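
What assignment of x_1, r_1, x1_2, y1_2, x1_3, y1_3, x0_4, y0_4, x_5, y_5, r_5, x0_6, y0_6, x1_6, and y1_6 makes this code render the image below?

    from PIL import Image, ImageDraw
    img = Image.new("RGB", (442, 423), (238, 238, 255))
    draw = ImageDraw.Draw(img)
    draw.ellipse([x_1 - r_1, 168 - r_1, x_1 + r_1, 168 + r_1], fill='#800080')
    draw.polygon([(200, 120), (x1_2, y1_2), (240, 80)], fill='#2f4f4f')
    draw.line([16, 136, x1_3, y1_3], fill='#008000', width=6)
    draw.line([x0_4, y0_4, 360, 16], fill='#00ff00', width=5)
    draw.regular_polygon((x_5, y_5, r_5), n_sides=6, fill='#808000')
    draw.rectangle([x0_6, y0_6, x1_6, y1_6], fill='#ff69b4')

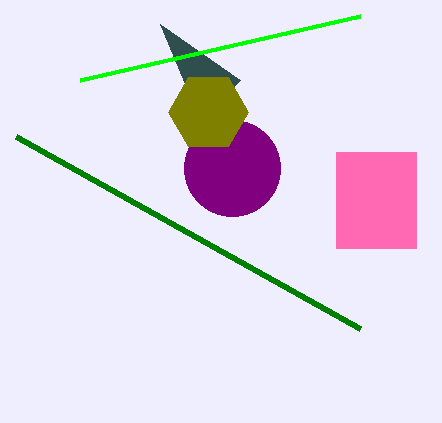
x_1 = 232; r_1 = 48; x1_2 = 160; y1_2 = 24; x1_3 = 360; y1_3 = 328; x0_4 = 80; y0_4 = 80; x_5 = 208; y_5 = 112; r_5 = 40; x0_6 = 336; y0_6 = 152; x1_6 = 416; y1_6 = 248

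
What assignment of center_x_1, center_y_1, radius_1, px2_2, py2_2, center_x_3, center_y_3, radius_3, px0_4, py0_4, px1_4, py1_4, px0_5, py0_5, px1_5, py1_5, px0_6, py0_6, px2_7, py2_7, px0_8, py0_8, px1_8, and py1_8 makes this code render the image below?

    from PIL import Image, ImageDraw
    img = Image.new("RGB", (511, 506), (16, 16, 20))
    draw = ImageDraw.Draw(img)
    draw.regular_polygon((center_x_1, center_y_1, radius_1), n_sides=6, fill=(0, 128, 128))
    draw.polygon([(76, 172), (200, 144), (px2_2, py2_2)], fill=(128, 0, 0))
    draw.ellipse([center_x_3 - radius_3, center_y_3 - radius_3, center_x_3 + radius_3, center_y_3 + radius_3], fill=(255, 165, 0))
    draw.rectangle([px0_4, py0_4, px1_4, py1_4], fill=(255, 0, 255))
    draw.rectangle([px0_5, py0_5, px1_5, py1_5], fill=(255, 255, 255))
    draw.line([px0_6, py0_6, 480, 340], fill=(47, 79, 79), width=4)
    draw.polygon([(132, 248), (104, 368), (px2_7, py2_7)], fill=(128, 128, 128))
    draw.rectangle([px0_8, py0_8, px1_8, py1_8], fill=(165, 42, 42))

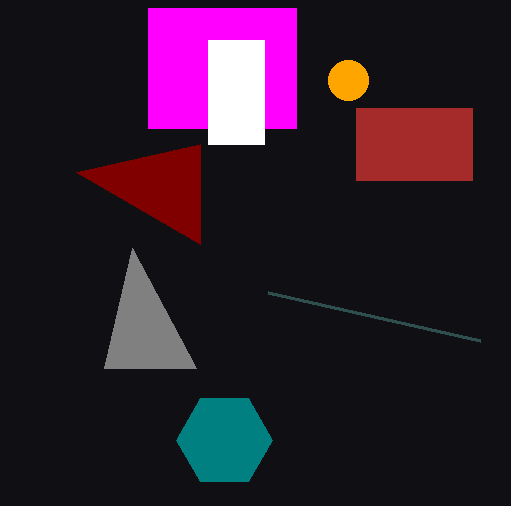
center_x_1 = 224
center_y_1 = 440
radius_1 = 48
px2_2 = 200
py2_2 = 244
center_x_3 = 348
center_y_3 = 80
radius_3 = 20
px0_4 = 148
py0_4 = 8
px1_4 = 296
py1_4 = 128
px0_5 = 208
py0_5 = 40
px1_5 = 264
py1_5 = 144
px0_6 = 268
py0_6 = 292
px2_7 = 196
py2_7 = 368
px0_8 = 356
py0_8 = 108
px1_8 = 472
py1_8 = 180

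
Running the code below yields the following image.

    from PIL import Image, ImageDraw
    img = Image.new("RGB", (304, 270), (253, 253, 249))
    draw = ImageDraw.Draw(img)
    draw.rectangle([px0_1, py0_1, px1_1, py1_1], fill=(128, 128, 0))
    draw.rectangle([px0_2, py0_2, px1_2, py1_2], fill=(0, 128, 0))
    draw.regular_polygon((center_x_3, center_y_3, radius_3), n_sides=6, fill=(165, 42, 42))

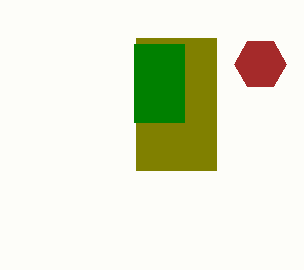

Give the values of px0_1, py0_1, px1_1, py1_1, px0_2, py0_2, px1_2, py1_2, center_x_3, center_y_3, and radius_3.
px0_1 = 136; py0_1 = 38; px1_1 = 216; py1_1 = 170; px0_2 = 134; py0_2 = 44; px1_2 = 184; py1_2 = 122; center_x_3 = 260; center_y_3 = 64; radius_3 = 26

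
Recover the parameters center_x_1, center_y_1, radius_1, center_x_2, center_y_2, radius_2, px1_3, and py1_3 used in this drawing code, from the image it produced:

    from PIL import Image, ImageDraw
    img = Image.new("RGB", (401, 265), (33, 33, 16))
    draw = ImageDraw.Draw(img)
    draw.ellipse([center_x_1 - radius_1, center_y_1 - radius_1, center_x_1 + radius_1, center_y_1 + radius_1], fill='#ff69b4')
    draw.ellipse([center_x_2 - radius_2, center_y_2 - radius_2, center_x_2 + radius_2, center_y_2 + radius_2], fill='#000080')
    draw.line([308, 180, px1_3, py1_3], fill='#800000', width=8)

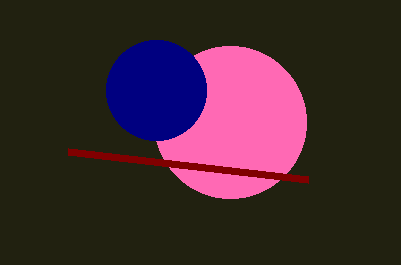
center_x_1 = 230
center_y_1 = 122
radius_1 = 76
center_x_2 = 156
center_y_2 = 90
radius_2 = 50
px1_3 = 68
py1_3 = 152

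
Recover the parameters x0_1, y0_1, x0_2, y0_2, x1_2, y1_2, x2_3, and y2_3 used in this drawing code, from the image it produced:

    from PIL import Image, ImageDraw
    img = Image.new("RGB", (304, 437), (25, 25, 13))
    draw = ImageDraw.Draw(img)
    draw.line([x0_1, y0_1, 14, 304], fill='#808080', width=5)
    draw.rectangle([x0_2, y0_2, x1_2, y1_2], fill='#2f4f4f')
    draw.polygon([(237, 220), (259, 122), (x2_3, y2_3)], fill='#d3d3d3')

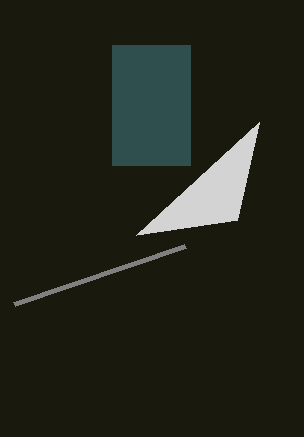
x0_1 = 185; y0_1 = 246; x0_2 = 112; y0_2 = 45; x1_2 = 190; y1_2 = 165; x2_3 = 136; y2_3 = 235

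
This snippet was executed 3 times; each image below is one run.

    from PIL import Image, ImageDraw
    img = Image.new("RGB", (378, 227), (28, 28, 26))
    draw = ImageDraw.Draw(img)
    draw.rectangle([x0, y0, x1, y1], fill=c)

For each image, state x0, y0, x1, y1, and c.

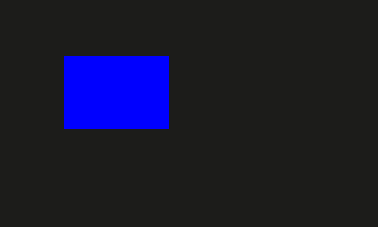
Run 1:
x0 = 64; y0 = 56; x1 = 168; y1 = 128; c = 'blue'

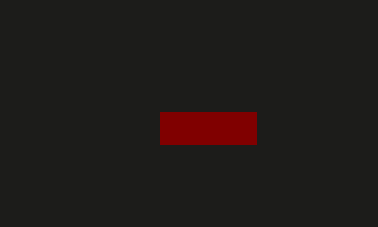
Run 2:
x0 = 160
y0 = 112
x1 = 256
y1 = 144
c = 'maroon'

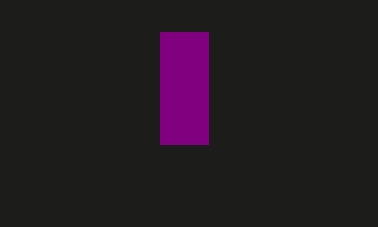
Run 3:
x0 = 160; y0 = 32; x1 = 208; y1 = 144; c = 'purple'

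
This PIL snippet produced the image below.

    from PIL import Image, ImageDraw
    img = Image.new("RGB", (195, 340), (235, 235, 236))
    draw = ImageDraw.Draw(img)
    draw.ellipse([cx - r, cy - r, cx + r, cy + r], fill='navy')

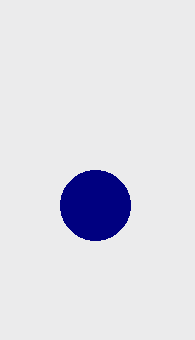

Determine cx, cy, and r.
cx = 95; cy = 205; r = 35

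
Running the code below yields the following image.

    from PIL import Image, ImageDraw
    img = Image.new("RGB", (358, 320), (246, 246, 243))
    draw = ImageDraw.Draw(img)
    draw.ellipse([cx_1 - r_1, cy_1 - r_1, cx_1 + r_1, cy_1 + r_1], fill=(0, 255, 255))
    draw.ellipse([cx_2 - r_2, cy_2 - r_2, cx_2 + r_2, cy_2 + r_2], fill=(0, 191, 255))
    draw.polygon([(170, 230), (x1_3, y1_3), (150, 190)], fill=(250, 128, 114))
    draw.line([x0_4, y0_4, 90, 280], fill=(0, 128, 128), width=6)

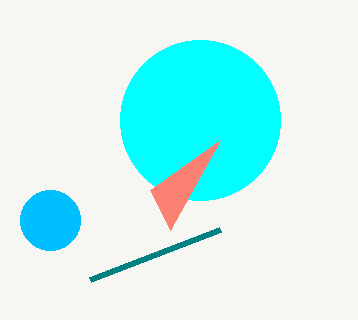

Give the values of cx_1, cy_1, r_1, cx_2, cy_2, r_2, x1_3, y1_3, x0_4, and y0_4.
cx_1 = 200
cy_1 = 120
r_1 = 80
cx_2 = 50
cy_2 = 220
r_2 = 30
x1_3 = 220
y1_3 = 140
x0_4 = 220
y0_4 = 230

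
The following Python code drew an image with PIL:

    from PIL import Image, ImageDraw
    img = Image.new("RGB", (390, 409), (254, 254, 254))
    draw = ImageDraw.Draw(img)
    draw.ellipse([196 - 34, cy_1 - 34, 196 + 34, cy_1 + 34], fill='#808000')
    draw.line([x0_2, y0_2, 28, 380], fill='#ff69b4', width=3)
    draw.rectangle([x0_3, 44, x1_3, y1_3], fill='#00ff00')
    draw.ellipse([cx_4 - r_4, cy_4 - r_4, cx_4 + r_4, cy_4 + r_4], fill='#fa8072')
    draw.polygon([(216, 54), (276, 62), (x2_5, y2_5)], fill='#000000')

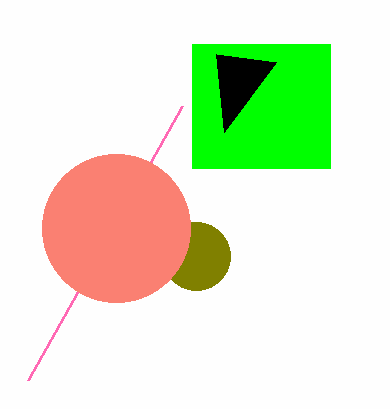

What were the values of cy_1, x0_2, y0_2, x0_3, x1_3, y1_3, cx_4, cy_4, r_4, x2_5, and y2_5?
cy_1 = 256, x0_2 = 182, y0_2 = 106, x0_3 = 192, x1_3 = 330, y1_3 = 168, cx_4 = 116, cy_4 = 228, r_4 = 74, x2_5 = 224, y2_5 = 132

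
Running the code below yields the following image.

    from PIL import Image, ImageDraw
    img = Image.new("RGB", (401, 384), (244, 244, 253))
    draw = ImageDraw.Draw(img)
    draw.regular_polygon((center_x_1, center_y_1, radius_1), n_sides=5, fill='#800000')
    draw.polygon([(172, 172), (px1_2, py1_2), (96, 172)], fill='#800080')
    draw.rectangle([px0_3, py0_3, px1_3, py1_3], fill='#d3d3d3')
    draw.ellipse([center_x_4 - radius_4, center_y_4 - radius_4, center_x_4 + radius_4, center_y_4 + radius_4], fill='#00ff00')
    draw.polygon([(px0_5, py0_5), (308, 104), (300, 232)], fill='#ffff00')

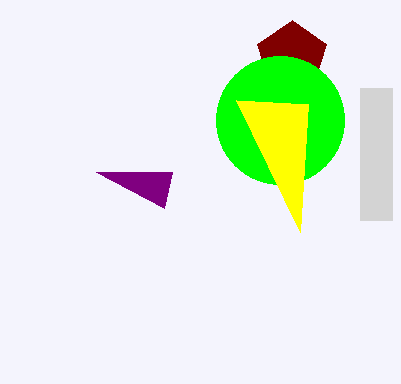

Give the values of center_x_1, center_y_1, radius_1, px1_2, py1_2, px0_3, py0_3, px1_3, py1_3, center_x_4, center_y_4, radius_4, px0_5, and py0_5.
center_x_1 = 292
center_y_1 = 56
radius_1 = 36
px1_2 = 164
py1_2 = 208
px0_3 = 360
py0_3 = 88
px1_3 = 392
py1_3 = 220
center_x_4 = 280
center_y_4 = 120
radius_4 = 64
px0_5 = 236
py0_5 = 100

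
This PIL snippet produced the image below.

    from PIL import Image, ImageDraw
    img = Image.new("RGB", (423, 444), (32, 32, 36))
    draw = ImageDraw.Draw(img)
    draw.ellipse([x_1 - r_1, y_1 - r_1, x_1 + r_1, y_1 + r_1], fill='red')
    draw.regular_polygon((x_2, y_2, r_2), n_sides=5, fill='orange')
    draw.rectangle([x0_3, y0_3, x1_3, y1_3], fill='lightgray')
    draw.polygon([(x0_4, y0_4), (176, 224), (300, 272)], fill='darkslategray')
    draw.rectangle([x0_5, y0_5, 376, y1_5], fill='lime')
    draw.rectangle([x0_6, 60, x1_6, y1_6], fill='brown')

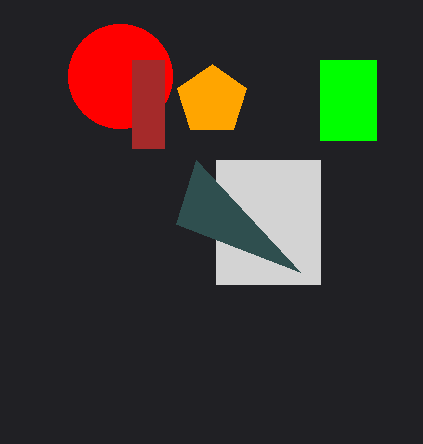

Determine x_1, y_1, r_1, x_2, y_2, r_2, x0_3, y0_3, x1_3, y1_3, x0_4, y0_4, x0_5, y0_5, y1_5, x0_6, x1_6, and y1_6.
x_1 = 120; y_1 = 76; r_1 = 52; x_2 = 212; y_2 = 100; r_2 = 36; x0_3 = 216; y0_3 = 160; x1_3 = 320; y1_3 = 284; x0_4 = 196; y0_4 = 160; x0_5 = 320; y0_5 = 60; y1_5 = 140; x0_6 = 132; x1_6 = 164; y1_6 = 148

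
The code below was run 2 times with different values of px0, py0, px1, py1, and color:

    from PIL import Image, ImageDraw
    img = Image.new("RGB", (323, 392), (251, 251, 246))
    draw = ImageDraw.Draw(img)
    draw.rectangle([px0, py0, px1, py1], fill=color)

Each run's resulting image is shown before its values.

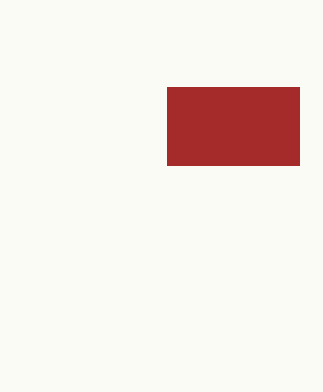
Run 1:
px0 = 167; py0 = 87; px1 = 299; py1 = 165; color = 'brown'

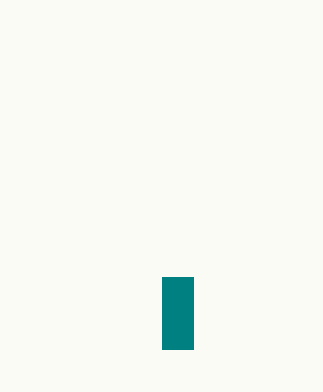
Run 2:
px0 = 162; py0 = 277; px1 = 193; py1 = 349; color = 'teal'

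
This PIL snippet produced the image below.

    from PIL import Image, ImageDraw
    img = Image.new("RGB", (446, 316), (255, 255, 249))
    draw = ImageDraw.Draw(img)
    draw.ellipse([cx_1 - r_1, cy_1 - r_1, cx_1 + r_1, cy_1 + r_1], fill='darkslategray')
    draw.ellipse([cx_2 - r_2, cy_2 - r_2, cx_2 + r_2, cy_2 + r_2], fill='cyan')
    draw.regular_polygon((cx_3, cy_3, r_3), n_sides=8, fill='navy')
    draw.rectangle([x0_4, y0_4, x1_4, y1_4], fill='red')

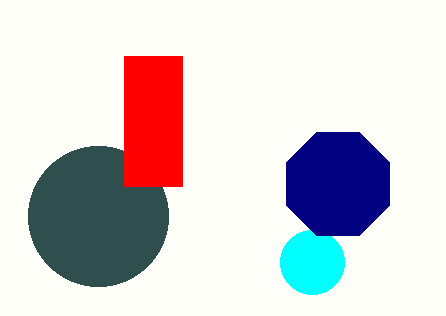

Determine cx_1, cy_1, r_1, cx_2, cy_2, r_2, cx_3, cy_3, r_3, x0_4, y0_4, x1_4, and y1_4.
cx_1 = 98
cy_1 = 216
r_1 = 70
cx_2 = 312
cy_2 = 262
r_2 = 32
cx_3 = 338
cy_3 = 184
r_3 = 56
x0_4 = 124
y0_4 = 56
x1_4 = 182
y1_4 = 186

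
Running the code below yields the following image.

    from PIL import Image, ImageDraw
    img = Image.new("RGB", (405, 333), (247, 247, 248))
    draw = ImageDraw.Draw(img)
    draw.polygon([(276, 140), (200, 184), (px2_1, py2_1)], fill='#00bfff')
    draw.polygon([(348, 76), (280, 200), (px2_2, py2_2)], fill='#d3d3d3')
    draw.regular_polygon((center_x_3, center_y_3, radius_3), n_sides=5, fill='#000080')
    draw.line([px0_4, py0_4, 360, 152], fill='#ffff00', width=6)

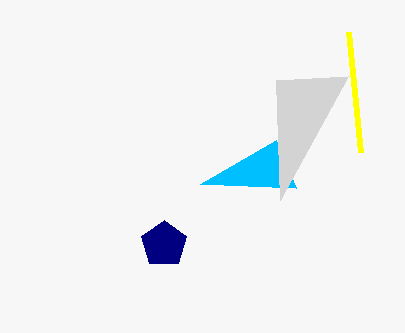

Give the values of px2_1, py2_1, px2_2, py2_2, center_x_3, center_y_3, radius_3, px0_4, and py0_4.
px2_1 = 296, py2_1 = 188, px2_2 = 276, py2_2 = 80, center_x_3 = 164, center_y_3 = 244, radius_3 = 24, px0_4 = 348, py0_4 = 32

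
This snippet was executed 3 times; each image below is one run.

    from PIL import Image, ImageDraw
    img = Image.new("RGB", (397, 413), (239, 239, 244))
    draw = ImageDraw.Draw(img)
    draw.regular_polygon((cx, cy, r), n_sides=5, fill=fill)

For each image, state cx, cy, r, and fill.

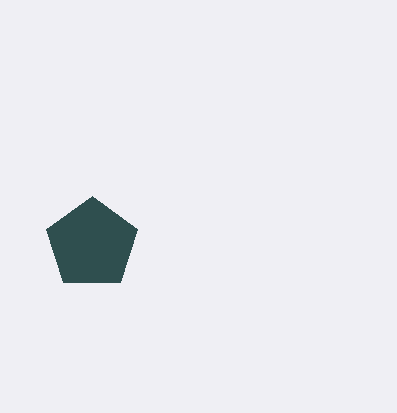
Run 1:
cx = 92
cy = 244
r = 48
fill = 'darkslategray'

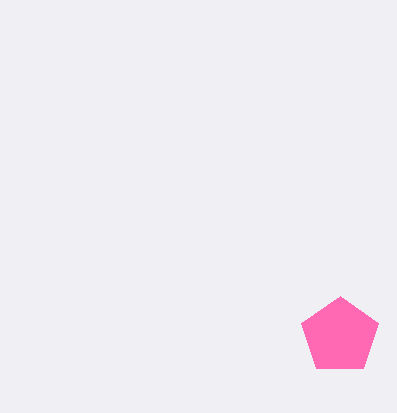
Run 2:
cx = 340; cy = 336; r = 40; fill = 'hotpink'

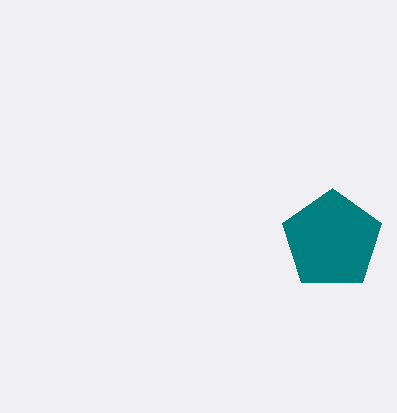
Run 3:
cx = 332
cy = 240
r = 52
fill = 'teal'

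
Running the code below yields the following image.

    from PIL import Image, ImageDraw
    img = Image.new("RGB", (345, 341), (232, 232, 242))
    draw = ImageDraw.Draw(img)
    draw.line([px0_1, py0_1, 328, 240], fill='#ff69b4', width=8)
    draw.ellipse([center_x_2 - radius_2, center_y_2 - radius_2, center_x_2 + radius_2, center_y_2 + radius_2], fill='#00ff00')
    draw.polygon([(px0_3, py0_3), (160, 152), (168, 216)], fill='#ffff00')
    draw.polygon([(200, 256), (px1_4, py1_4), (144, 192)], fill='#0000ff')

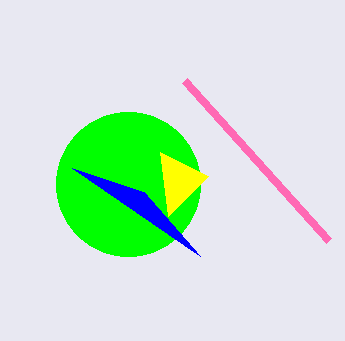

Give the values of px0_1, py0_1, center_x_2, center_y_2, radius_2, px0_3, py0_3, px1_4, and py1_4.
px0_1 = 184
py0_1 = 80
center_x_2 = 128
center_y_2 = 184
radius_2 = 72
px0_3 = 208
py0_3 = 176
px1_4 = 72
py1_4 = 168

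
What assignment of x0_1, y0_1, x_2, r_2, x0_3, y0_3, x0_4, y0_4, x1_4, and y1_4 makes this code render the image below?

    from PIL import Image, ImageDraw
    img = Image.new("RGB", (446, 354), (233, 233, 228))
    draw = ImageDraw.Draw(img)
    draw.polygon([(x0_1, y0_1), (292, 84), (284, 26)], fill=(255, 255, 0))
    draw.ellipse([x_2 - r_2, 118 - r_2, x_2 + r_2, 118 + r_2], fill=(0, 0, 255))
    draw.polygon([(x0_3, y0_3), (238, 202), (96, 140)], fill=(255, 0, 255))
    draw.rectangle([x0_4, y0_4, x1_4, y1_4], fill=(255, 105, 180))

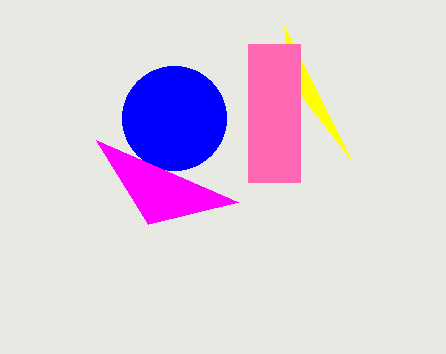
x0_1 = 350, y0_1 = 158, x_2 = 174, r_2 = 52, x0_3 = 148, y0_3 = 224, x0_4 = 248, y0_4 = 44, x1_4 = 300, y1_4 = 182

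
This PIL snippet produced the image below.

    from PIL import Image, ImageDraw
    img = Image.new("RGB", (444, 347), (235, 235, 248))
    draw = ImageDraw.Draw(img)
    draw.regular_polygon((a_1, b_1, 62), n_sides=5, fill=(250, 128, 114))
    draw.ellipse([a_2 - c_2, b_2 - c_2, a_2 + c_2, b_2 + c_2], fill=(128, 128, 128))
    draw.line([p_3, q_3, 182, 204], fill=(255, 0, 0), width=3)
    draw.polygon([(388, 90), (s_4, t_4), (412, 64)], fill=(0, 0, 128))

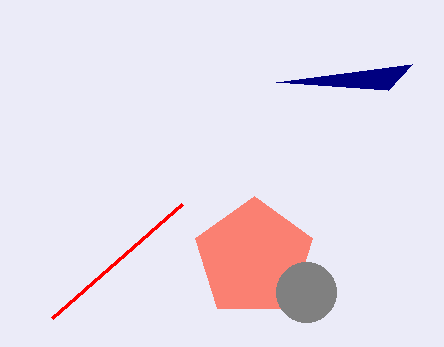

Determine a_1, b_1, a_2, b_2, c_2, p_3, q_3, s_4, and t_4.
a_1 = 254; b_1 = 258; a_2 = 306; b_2 = 292; c_2 = 30; p_3 = 52; q_3 = 318; s_4 = 276; t_4 = 82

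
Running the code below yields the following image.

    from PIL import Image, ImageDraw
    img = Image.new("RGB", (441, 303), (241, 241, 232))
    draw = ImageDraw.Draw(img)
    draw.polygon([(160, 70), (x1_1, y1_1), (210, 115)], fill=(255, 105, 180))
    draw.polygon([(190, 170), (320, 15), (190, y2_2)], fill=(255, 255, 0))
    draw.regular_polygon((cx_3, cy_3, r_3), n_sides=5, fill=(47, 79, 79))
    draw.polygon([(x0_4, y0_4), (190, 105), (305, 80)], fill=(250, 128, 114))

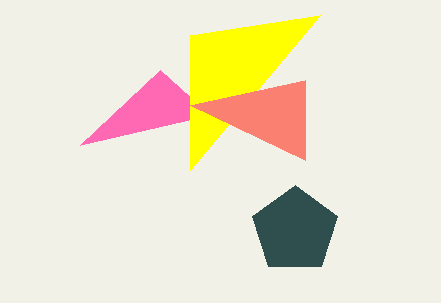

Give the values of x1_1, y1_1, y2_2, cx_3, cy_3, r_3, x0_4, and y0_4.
x1_1 = 80; y1_1 = 145; y2_2 = 35; cx_3 = 295; cy_3 = 230; r_3 = 45; x0_4 = 305; y0_4 = 160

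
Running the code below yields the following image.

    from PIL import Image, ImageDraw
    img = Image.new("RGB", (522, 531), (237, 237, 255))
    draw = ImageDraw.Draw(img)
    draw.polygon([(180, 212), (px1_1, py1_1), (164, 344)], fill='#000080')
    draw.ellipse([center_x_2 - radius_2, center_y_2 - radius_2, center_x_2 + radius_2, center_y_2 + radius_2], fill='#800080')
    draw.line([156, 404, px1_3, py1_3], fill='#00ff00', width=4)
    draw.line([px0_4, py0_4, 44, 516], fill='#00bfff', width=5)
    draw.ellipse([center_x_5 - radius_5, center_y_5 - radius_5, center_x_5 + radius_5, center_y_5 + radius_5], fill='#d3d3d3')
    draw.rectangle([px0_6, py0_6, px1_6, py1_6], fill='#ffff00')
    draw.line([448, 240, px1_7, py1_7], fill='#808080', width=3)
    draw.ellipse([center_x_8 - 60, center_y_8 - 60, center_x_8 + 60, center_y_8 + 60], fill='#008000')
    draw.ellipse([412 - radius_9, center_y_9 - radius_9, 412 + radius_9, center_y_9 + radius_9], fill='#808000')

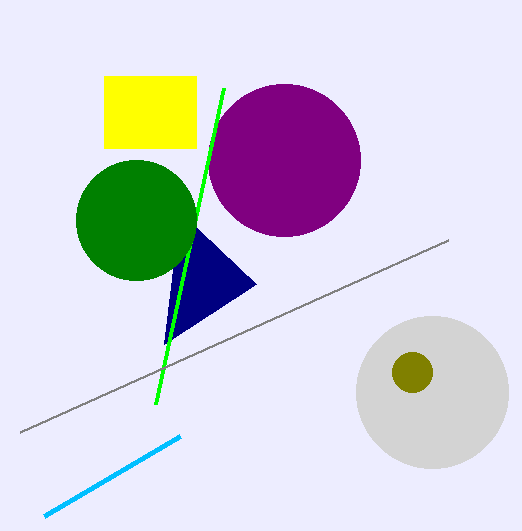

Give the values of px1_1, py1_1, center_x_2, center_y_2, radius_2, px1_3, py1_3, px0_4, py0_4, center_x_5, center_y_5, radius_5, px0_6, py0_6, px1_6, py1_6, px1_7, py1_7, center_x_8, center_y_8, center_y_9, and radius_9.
px1_1 = 256, py1_1 = 284, center_x_2 = 284, center_y_2 = 160, radius_2 = 76, px1_3 = 224, py1_3 = 88, px0_4 = 180, py0_4 = 436, center_x_5 = 432, center_y_5 = 392, radius_5 = 76, px0_6 = 104, py0_6 = 76, px1_6 = 196, py1_6 = 148, px1_7 = 20, py1_7 = 432, center_x_8 = 136, center_y_8 = 220, center_y_9 = 372, radius_9 = 20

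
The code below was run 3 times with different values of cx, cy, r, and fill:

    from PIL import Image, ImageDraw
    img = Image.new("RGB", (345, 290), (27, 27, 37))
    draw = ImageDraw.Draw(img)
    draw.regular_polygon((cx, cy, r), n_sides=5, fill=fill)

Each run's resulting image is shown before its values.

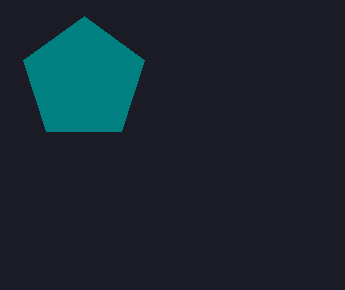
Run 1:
cx = 84, cy = 80, r = 64, fill = 'teal'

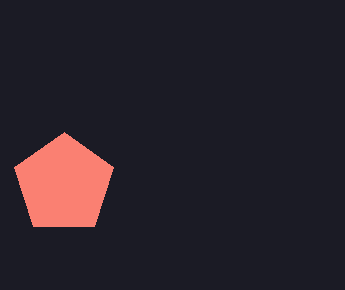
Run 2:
cx = 64; cy = 184; r = 52; fill = 'salmon'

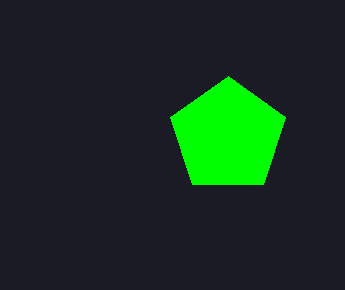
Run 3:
cx = 228; cy = 136; r = 60; fill = 'lime'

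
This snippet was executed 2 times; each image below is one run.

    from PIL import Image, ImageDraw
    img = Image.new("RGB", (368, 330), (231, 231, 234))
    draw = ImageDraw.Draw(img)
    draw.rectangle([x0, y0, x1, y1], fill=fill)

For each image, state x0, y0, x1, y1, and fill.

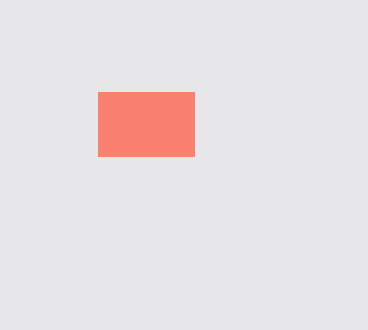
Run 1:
x0 = 98; y0 = 92; x1 = 194; y1 = 156; fill = 'salmon'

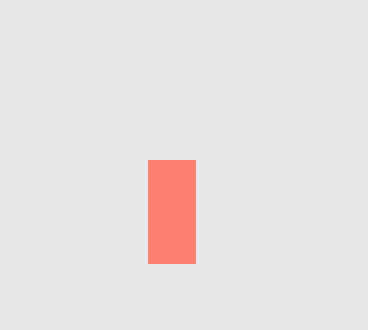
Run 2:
x0 = 148
y0 = 160
x1 = 195
y1 = 263
fill = 'salmon'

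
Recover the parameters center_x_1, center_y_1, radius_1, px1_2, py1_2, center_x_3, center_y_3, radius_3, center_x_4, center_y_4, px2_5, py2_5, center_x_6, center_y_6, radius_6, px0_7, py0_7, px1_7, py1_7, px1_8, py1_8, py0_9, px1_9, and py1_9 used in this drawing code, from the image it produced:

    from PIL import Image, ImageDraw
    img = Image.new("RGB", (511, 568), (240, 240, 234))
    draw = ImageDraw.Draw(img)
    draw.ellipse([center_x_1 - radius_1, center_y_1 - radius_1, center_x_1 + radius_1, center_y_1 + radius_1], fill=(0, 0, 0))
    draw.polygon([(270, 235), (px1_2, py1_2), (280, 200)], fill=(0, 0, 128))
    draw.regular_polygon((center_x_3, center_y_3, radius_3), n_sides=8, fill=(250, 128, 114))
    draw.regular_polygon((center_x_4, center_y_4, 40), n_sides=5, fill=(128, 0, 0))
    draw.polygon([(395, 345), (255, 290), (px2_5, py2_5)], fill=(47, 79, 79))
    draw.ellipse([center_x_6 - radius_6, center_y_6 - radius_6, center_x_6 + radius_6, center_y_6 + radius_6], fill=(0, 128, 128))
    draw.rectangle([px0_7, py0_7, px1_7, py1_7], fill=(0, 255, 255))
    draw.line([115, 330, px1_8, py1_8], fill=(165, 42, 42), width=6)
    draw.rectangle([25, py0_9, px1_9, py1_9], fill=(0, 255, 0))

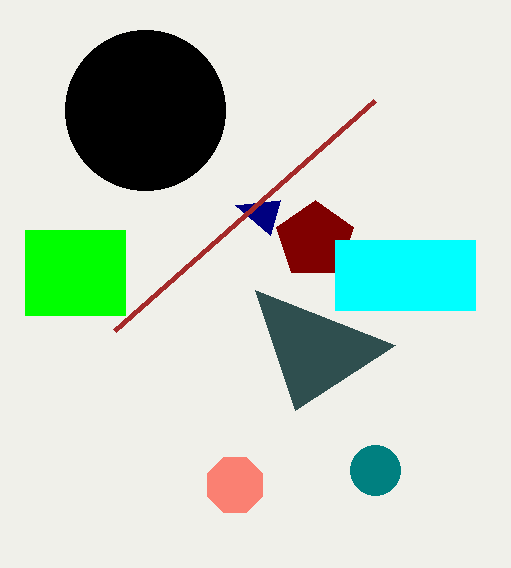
center_x_1 = 145
center_y_1 = 110
radius_1 = 80
px1_2 = 235
py1_2 = 205
center_x_3 = 235
center_y_3 = 485
radius_3 = 30
center_x_4 = 315
center_y_4 = 240
px2_5 = 295
py2_5 = 410
center_x_6 = 375
center_y_6 = 470
radius_6 = 25
px0_7 = 335
py0_7 = 240
px1_7 = 475
py1_7 = 310
px1_8 = 375
py1_8 = 100
py0_9 = 230
px1_9 = 125
py1_9 = 315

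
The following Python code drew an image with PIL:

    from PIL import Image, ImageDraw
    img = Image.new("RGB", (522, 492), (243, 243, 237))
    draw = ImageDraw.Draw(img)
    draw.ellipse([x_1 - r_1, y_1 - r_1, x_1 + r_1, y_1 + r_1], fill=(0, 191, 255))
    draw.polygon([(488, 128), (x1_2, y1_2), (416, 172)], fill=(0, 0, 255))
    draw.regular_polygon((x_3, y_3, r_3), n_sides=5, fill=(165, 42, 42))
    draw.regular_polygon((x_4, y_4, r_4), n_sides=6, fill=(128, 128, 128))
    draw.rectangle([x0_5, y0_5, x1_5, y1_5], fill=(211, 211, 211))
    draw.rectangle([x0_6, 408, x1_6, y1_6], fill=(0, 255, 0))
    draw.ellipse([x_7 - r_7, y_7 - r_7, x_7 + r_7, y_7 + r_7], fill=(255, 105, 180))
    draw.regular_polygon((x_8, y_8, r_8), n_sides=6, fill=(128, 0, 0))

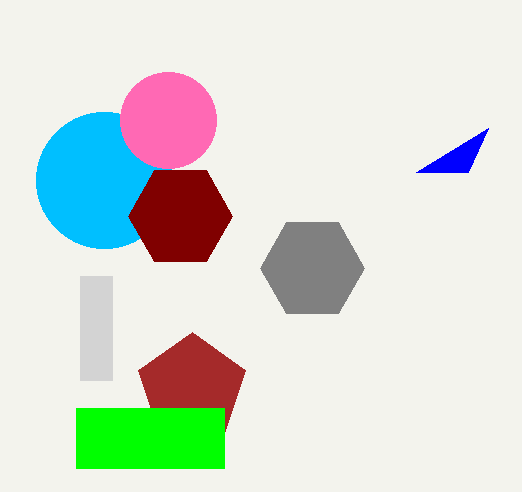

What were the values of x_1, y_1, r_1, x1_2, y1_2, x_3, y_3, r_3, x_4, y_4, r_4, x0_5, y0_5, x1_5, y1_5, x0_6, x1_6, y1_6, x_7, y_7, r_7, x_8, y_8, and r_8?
x_1 = 104
y_1 = 180
r_1 = 68
x1_2 = 468
y1_2 = 172
x_3 = 192
y_3 = 388
r_3 = 56
x_4 = 312
y_4 = 268
r_4 = 52
x0_5 = 80
y0_5 = 276
x1_5 = 112
y1_5 = 380
x0_6 = 76
x1_6 = 224
y1_6 = 468
x_7 = 168
y_7 = 120
r_7 = 48
x_8 = 180
y_8 = 216
r_8 = 52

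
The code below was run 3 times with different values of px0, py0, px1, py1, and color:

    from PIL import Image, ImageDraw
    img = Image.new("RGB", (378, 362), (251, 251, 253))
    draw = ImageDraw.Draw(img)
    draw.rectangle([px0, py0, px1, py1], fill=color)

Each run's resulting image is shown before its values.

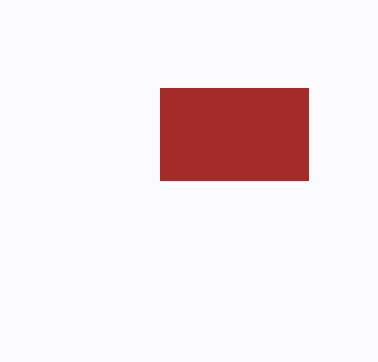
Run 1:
px0 = 160
py0 = 88
px1 = 308
py1 = 180
color = 'brown'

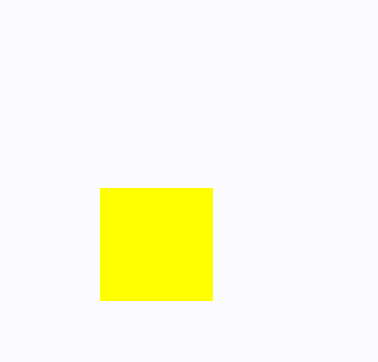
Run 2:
px0 = 100
py0 = 188
px1 = 212
py1 = 300
color = 'yellow'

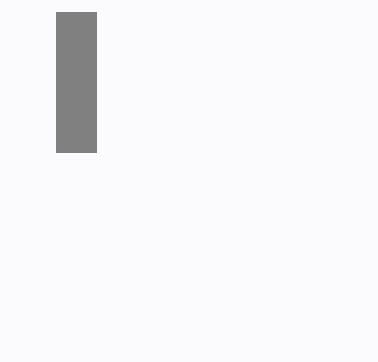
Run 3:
px0 = 56
py0 = 12
px1 = 96
py1 = 152
color = 'gray'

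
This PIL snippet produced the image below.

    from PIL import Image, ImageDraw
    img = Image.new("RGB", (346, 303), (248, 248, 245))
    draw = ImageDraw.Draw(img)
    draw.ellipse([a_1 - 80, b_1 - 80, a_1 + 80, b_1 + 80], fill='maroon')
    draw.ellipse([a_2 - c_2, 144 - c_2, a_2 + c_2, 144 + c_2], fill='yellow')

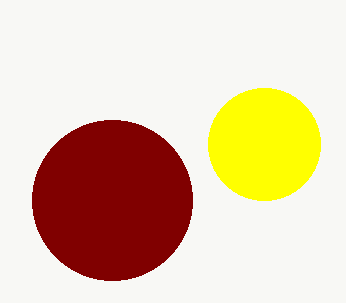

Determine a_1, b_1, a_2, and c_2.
a_1 = 112; b_1 = 200; a_2 = 264; c_2 = 56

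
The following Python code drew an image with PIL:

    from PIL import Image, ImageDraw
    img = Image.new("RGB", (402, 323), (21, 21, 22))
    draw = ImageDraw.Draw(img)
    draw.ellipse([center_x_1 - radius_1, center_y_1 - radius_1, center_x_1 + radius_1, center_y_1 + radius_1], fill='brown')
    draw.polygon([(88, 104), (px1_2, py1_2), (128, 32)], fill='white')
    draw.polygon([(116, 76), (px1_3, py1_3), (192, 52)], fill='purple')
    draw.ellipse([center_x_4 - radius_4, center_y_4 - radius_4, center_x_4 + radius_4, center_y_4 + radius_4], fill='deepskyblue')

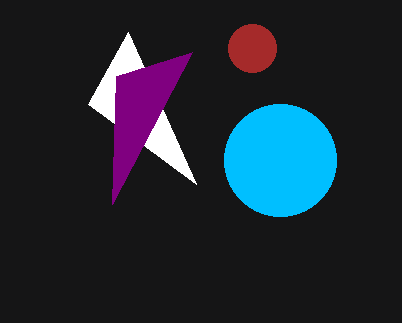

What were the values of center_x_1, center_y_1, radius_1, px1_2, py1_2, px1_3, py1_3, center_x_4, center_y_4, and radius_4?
center_x_1 = 252
center_y_1 = 48
radius_1 = 24
px1_2 = 196
py1_2 = 184
px1_3 = 112
py1_3 = 204
center_x_4 = 280
center_y_4 = 160
radius_4 = 56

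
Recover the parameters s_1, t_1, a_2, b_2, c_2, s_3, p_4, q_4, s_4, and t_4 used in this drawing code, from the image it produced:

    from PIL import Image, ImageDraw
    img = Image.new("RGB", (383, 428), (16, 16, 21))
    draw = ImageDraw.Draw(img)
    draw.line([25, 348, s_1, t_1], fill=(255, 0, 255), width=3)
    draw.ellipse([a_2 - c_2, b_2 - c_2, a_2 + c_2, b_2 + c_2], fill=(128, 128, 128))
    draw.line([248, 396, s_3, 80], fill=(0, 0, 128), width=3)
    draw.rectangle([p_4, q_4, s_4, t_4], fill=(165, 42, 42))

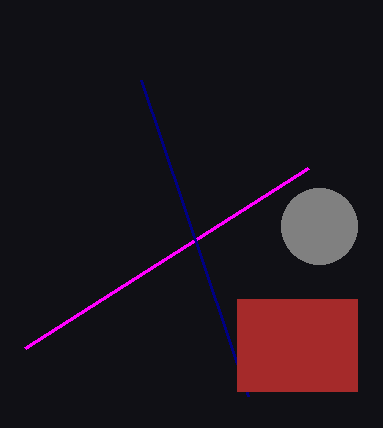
s_1 = 308
t_1 = 168
a_2 = 319
b_2 = 226
c_2 = 38
s_3 = 141
p_4 = 237
q_4 = 299
s_4 = 357
t_4 = 391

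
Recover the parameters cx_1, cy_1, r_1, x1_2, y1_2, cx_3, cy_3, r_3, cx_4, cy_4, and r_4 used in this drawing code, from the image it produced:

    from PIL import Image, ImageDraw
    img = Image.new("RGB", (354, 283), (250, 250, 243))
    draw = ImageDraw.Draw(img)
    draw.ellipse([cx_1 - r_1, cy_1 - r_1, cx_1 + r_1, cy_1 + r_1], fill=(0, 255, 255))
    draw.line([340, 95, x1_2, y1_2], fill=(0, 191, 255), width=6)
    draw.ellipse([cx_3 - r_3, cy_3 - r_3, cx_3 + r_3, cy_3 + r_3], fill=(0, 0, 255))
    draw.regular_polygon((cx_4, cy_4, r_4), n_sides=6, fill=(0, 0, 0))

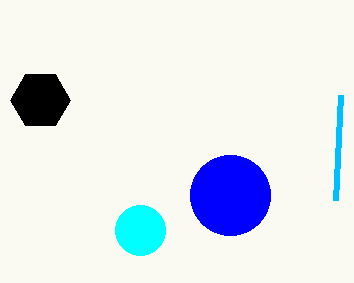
cx_1 = 140, cy_1 = 230, r_1 = 25, x1_2 = 335, y1_2 = 200, cx_3 = 230, cy_3 = 195, r_3 = 40, cx_4 = 40, cy_4 = 100, r_4 = 30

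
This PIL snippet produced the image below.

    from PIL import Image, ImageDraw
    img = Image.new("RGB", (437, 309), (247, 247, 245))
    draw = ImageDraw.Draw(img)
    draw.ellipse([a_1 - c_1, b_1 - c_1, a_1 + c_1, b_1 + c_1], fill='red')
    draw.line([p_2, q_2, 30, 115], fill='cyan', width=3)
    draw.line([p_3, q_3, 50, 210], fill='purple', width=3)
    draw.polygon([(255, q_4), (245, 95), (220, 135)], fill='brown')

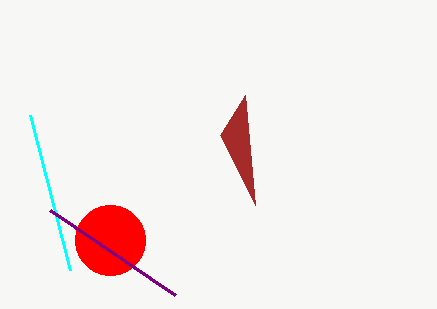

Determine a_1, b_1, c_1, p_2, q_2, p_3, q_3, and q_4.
a_1 = 110; b_1 = 240; c_1 = 35; p_2 = 70; q_2 = 270; p_3 = 175; q_3 = 295; q_4 = 205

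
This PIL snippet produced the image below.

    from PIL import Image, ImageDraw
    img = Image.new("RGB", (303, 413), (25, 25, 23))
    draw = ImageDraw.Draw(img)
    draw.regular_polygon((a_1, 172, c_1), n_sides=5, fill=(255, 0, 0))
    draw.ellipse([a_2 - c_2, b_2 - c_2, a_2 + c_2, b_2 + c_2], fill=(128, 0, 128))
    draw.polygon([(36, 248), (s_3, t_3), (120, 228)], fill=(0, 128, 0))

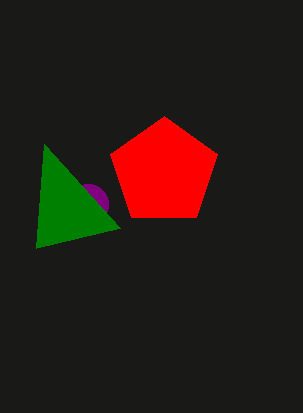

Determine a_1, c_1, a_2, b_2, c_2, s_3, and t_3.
a_1 = 164
c_1 = 56
a_2 = 88
b_2 = 204
c_2 = 20
s_3 = 44
t_3 = 144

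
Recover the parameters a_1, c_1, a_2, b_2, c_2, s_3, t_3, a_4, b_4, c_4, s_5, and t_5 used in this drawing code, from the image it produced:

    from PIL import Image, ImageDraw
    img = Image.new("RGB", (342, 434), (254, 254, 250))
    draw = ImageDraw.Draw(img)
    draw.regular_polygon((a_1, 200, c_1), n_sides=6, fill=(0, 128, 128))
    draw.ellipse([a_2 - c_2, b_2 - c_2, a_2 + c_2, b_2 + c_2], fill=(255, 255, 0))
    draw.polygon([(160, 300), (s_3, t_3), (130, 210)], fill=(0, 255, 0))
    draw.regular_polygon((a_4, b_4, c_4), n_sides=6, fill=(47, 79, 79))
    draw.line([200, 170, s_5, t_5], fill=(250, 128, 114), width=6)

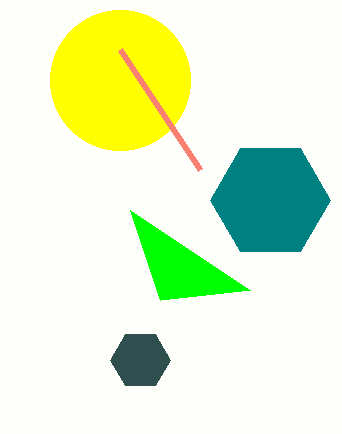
a_1 = 270; c_1 = 60; a_2 = 120; b_2 = 80; c_2 = 70; s_3 = 250; t_3 = 290; a_4 = 140; b_4 = 360; c_4 = 30; s_5 = 120; t_5 = 50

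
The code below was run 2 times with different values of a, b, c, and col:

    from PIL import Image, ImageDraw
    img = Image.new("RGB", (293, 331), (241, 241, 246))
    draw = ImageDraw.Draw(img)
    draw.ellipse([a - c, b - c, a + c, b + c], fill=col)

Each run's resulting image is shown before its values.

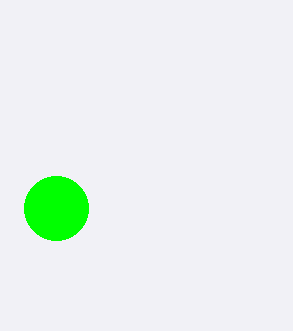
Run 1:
a = 56
b = 208
c = 32
col = 'lime'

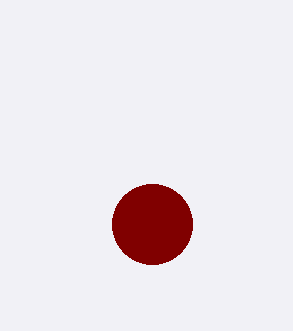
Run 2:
a = 152, b = 224, c = 40, col = 'maroon'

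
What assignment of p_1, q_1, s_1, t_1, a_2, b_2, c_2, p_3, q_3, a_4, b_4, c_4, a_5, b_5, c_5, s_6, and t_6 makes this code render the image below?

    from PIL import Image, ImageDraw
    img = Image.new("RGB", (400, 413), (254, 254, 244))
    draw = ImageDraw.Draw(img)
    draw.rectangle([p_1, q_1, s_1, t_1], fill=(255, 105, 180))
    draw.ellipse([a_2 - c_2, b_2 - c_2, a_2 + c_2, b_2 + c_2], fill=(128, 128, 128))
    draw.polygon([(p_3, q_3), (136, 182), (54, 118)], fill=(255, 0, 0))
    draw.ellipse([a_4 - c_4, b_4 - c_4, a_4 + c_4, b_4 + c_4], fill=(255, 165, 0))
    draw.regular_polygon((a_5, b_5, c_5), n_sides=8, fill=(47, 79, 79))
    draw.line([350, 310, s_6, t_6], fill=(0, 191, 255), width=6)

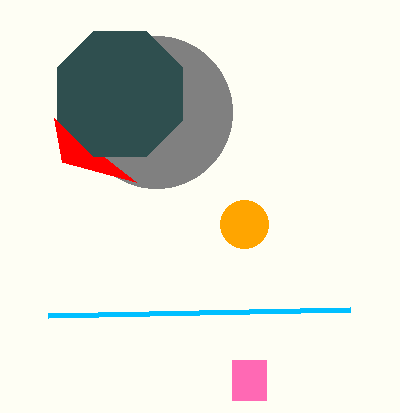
p_1 = 232, q_1 = 360, s_1 = 266, t_1 = 400, a_2 = 156, b_2 = 112, c_2 = 76, p_3 = 62, q_3 = 162, a_4 = 244, b_4 = 224, c_4 = 24, a_5 = 120, b_5 = 94, c_5 = 68, s_6 = 48, t_6 = 316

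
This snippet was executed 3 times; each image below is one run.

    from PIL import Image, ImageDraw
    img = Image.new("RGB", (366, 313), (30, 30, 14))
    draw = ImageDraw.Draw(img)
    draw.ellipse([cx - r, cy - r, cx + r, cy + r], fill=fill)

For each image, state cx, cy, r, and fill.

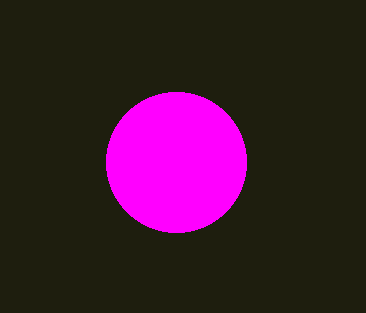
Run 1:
cx = 176; cy = 162; r = 70; fill = 'magenta'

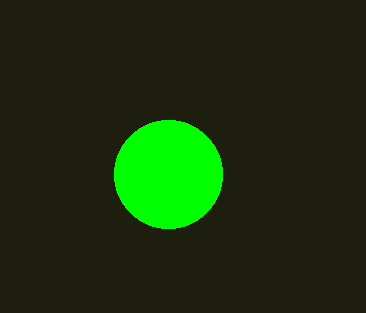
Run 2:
cx = 168; cy = 174; r = 54; fill = 'lime'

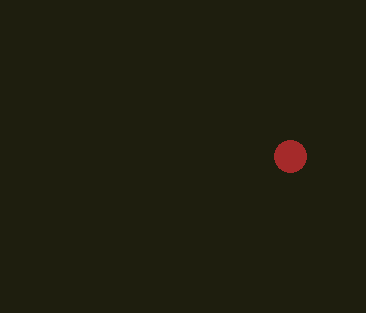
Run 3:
cx = 290
cy = 156
r = 16
fill = 'brown'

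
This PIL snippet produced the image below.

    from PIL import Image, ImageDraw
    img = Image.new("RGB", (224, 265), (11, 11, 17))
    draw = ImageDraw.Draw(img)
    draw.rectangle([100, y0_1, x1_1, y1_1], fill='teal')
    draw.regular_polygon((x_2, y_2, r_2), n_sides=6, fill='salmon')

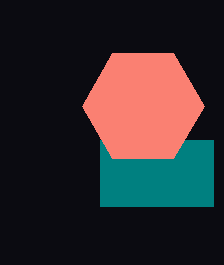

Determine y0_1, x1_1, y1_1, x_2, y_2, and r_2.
y0_1 = 140, x1_1 = 213, y1_1 = 206, x_2 = 143, y_2 = 106, r_2 = 61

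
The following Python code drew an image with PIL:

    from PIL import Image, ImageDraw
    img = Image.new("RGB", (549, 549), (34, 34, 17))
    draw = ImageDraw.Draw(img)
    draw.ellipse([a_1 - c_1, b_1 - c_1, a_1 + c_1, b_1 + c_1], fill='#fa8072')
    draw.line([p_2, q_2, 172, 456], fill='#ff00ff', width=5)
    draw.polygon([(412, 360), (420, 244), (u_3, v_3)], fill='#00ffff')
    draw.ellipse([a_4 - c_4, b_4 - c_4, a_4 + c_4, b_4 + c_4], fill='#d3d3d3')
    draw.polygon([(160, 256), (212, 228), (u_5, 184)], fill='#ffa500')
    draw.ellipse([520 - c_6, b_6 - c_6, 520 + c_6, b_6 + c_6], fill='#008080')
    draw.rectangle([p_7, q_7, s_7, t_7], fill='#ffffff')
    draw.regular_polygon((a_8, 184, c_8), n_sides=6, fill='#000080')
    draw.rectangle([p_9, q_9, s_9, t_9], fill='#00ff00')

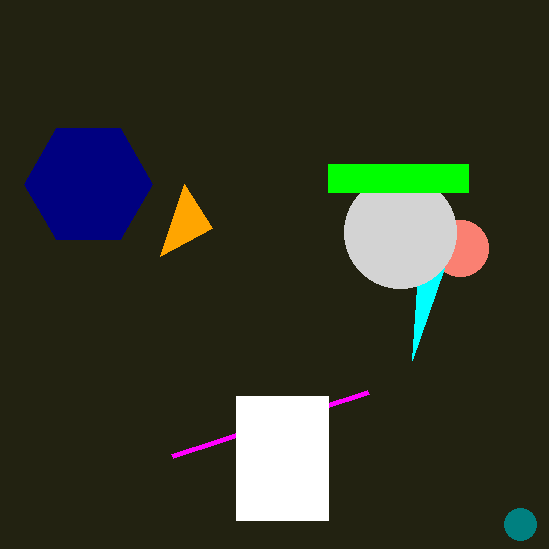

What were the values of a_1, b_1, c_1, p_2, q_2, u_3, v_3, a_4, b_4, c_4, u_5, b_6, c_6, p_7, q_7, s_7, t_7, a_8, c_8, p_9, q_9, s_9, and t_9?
a_1 = 460
b_1 = 248
c_1 = 28
p_2 = 368
q_2 = 392
u_3 = 444
v_3 = 268
a_4 = 400
b_4 = 232
c_4 = 56
u_5 = 184
b_6 = 524
c_6 = 16
p_7 = 236
q_7 = 396
s_7 = 328
t_7 = 520
a_8 = 88
c_8 = 64
p_9 = 328
q_9 = 164
s_9 = 468
t_9 = 192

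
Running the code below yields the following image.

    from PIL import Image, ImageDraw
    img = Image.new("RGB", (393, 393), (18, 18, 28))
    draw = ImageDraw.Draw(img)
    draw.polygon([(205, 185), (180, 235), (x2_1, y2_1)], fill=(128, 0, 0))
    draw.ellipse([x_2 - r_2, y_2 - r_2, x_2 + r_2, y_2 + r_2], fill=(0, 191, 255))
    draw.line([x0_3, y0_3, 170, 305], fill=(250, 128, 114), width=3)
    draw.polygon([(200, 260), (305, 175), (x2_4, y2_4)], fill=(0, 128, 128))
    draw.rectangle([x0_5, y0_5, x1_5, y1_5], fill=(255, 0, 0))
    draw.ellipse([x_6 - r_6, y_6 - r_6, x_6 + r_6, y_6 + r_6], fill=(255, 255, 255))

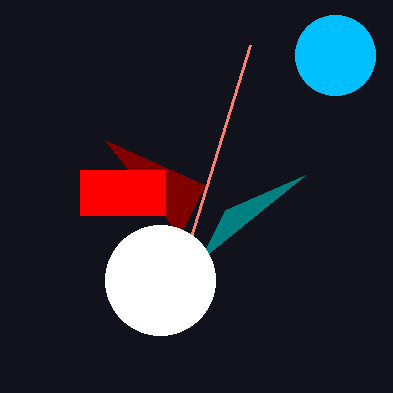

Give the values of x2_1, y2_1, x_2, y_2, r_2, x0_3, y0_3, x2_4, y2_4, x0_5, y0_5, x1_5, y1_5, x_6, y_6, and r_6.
x2_1 = 105
y2_1 = 140
x_2 = 335
y_2 = 55
r_2 = 40
x0_3 = 250
y0_3 = 45
x2_4 = 225
y2_4 = 210
x0_5 = 80
y0_5 = 170
x1_5 = 165
y1_5 = 215
x_6 = 160
y_6 = 280
r_6 = 55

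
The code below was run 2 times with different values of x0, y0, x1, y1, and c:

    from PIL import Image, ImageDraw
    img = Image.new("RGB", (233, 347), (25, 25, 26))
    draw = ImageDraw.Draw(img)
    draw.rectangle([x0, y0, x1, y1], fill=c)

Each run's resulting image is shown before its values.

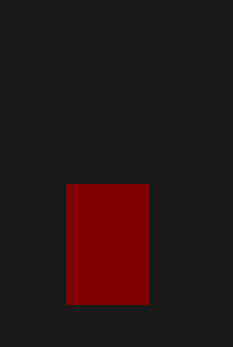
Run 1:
x0 = 66; y0 = 184; x1 = 148; y1 = 304; c = 'maroon'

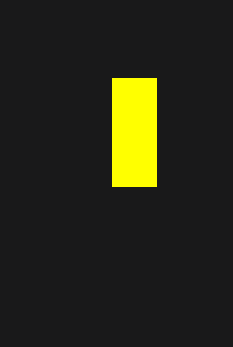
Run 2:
x0 = 112, y0 = 78, x1 = 156, y1 = 186, c = 'yellow'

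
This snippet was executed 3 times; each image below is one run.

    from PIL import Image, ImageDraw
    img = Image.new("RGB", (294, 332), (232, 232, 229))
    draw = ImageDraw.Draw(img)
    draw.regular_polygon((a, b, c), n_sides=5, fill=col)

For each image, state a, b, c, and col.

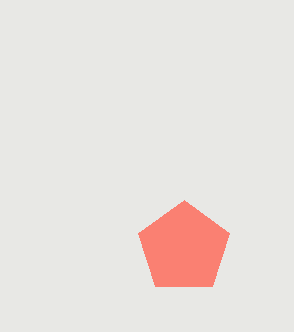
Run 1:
a = 184
b = 248
c = 48
col = 'salmon'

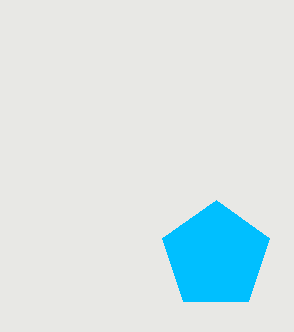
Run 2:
a = 216; b = 256; c = 56; col = 'deepskyblue'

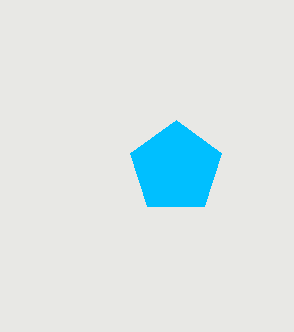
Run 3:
a = 176
b = 168
c = 48
col = 'deepskyblue'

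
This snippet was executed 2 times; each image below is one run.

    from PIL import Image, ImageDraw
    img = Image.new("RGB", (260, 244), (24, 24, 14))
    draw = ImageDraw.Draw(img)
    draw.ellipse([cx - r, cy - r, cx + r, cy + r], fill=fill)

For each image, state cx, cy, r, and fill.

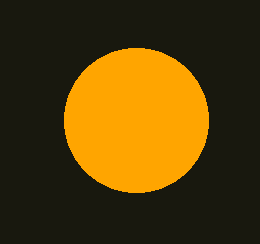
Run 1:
cx = 136
cy = 120
r = 72
fill = 'orange'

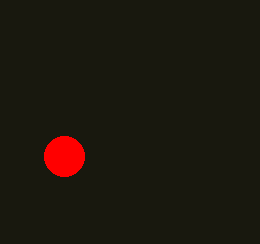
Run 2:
cx = 64; cy = 156; r = 20; fill = 'red'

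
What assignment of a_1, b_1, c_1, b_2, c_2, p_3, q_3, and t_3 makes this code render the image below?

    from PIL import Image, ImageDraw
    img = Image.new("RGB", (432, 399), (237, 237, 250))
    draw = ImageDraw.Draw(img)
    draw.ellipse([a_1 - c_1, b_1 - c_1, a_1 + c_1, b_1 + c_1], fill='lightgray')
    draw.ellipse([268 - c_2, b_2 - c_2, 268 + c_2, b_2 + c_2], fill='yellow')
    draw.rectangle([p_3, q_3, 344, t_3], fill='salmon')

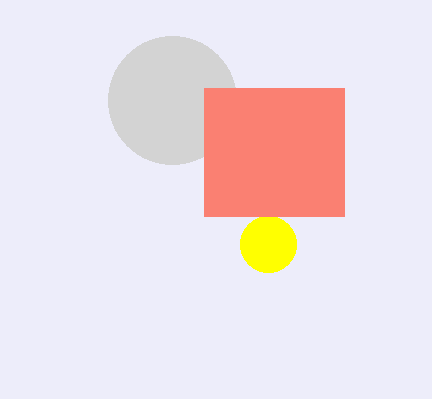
a_1 = 172
b_1 = 100
c_1 = 64
b_2 = 244
c_2 = 28
p_3 = 204
q_3 = 88
t_3 = 216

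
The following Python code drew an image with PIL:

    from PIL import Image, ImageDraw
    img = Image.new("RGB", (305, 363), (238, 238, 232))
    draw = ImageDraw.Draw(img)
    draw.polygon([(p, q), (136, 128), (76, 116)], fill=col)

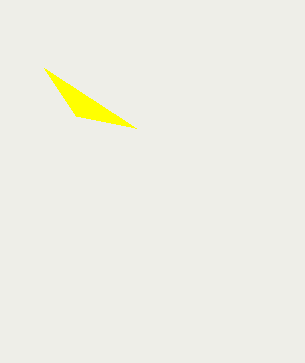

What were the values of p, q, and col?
p = 44; q = 68; col = 'yellow'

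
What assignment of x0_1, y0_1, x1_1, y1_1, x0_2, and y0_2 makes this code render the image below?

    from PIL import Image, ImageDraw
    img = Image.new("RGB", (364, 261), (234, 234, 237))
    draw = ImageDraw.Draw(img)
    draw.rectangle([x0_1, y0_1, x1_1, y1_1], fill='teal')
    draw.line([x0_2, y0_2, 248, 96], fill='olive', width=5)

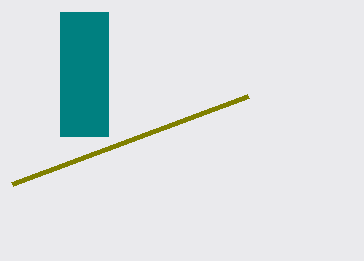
x0_1 = 60
y0_1 = 12
x1_1 = 108
y1_1 = 136
x0_2 = 12
y0_2 = 184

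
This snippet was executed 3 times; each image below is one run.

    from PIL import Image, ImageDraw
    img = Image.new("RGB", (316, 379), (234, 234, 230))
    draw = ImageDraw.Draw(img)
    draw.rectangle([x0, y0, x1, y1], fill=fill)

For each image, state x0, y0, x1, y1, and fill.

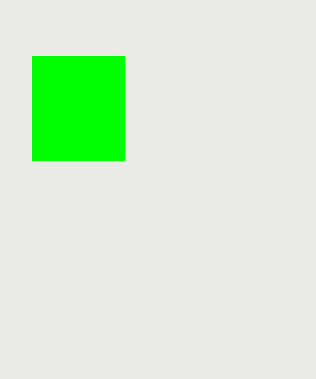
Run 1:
x0 = 32
y0 = 56
x1 = 124
y1 = 160
fill = 'lime'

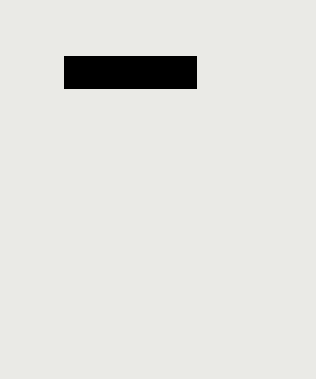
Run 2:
x0 = 64; y0 = 56; x1 = 196; y1 = 88; fill = 'black'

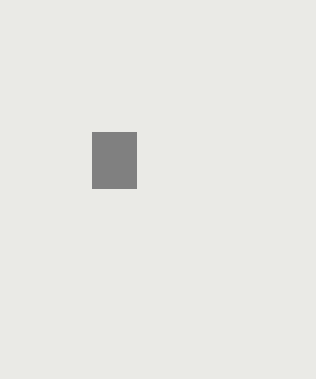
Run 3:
x0 = 92
y0 = 132
x1 = 136
y1 = 188
fill = 'gray'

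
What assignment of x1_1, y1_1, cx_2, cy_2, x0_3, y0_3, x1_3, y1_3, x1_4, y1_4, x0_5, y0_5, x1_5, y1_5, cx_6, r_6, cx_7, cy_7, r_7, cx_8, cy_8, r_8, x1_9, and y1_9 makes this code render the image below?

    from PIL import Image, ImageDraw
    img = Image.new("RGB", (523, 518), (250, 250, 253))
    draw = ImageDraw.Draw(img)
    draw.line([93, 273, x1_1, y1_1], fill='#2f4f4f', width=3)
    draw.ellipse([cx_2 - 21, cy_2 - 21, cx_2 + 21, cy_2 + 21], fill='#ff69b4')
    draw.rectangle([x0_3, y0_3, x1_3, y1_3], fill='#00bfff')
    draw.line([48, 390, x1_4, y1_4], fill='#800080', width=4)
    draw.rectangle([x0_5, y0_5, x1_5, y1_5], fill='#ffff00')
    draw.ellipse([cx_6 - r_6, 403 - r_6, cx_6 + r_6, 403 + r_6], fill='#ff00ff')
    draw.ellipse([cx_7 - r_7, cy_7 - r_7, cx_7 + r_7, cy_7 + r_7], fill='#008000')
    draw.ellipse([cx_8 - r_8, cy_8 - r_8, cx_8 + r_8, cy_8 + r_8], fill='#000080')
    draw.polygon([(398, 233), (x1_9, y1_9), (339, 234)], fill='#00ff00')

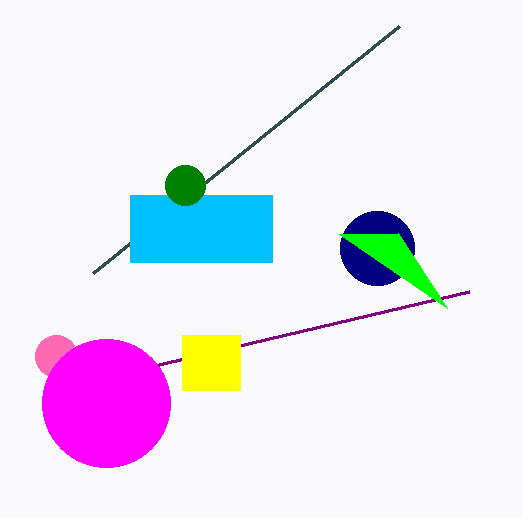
x1_1 = 399; y1_1 = 26; cx_2 = 56; cy_2 = 356; x0_3 = 130; y0_3 = 195; x1_3 = 272; y1_3 = 262; x1_4 = 469; y1_4 = 291; x0_5 = 182; y0_5 = 335; x1_5 = 240; y1_5 = 390; cx_6 = 106; r_6 = 64; cx_7 = 185; cy_7 = 185; r_7 = 20; cx_8 = 377; cy_8 = 248; r_8 = 37; x1_9 = 447; y1_9 = 308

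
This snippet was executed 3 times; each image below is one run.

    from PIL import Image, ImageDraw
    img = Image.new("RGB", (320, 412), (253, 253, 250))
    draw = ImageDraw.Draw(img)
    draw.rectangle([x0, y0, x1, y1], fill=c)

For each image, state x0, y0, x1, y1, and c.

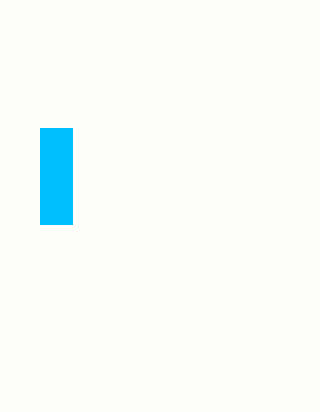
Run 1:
x0 = 40, y0 = 128, x1 = 72, y1 = 224, c = 'deepskyblue'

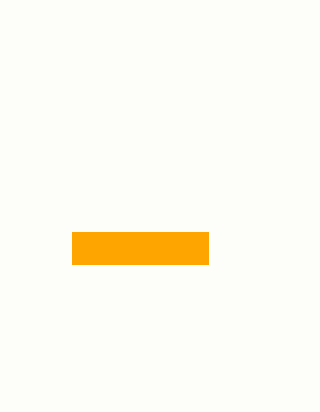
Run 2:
x0 = 72, y0 = 232, x1 = 208, y1 = 264, c = 'orange'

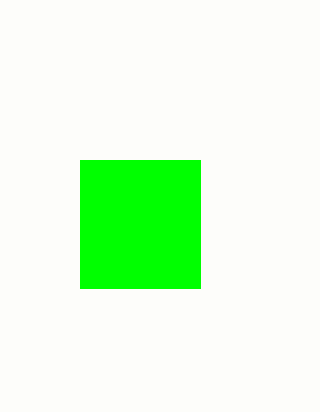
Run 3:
x0 = 80
y0 = 160
x1 = 200
y1 = 288
c = 'lime'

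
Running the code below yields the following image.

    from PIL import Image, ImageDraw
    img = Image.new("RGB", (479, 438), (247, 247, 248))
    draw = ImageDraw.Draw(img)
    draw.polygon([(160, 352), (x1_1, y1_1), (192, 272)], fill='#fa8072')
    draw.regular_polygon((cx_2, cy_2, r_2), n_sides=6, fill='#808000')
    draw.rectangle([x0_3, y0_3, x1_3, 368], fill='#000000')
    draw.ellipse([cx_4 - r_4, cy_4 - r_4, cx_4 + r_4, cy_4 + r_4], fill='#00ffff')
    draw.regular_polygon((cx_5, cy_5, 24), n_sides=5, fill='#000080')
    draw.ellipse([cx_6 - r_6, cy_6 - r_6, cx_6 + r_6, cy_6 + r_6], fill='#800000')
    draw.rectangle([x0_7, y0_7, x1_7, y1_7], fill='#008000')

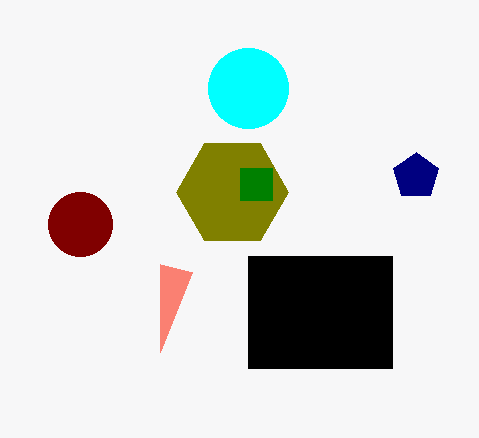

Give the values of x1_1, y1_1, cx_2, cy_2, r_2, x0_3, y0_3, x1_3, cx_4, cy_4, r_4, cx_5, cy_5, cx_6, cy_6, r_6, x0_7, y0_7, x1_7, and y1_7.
x1_1 = 160
y1_1 = 264
cx_2 = 232
cy_2 = 192
r_2 = 56
x0_3 = 248
y0_3 = 256
x1_3 = 392
cx_4 = 248
cy_4 = 88
r_4 = 40
cx_5 = 416
cy_5 = 176
cx_6 = 80
cy_6 = 224
r_6 = 32
x0_7 = 240
y0_7 = 168
x1_7 = 272
y1_7 = 200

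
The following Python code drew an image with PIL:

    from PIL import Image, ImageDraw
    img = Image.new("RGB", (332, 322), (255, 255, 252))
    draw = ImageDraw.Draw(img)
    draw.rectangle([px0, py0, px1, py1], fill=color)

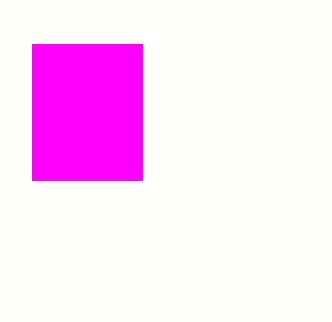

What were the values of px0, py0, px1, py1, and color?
px0 = 32, py0 = 44, px1 = 142, py1 = 180, color = 'magenta'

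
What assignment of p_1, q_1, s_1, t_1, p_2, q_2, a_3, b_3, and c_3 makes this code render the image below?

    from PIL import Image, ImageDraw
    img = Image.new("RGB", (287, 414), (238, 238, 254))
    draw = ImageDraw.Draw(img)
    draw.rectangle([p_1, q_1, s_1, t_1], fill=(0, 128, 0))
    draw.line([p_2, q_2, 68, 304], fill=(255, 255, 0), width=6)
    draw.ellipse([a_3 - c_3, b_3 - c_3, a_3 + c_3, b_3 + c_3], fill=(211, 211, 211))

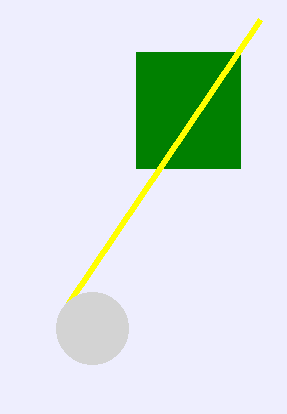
p_1 = 136
q_1 = 52
s_1 = 240
t_1 = 168
p_2 = 260
q_2 = 20
a_3 = 92
b_3 = 328
c_3 = 36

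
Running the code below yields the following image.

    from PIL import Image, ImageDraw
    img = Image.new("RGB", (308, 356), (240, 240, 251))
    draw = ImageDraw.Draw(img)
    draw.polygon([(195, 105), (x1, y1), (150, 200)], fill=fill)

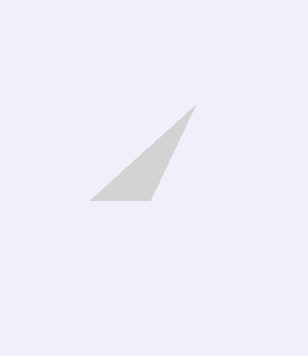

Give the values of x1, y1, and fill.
x1 = 90; y1 = 200; fill = 'lightgray'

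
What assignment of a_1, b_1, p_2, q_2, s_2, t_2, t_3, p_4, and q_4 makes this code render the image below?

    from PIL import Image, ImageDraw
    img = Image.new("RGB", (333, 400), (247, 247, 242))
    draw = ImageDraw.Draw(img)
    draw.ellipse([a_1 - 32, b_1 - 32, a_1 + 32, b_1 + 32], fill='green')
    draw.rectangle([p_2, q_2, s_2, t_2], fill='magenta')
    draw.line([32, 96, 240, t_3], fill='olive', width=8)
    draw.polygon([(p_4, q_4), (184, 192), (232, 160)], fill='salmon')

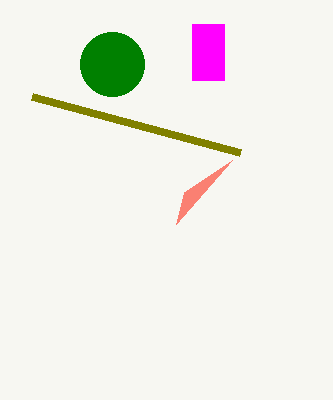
a_1 = 112, b_1 = 64, p_2 = 192, q_2 = 24, s_2 = 224, t_2 = 80, t_3 = 152, p_4 = 176, q_4 = 224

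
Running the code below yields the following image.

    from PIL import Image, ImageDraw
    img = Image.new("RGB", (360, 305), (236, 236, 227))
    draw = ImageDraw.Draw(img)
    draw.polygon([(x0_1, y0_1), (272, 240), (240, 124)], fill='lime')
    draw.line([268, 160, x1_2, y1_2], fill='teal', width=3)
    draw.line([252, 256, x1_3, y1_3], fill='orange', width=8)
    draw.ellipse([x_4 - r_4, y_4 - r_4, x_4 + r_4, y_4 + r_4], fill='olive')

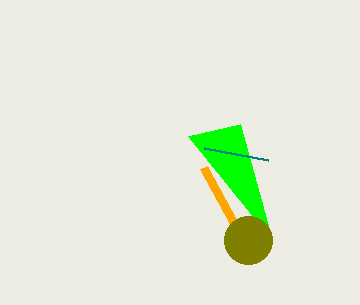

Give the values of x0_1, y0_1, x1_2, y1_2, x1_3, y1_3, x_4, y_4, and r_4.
x0_1 = 188, y0_1 = 136, x1_2 = 204, y1_2 = 148, x1_3 = 204, y1_3 = 168, x_4 = 248, y_4 = 240, r_4 = 24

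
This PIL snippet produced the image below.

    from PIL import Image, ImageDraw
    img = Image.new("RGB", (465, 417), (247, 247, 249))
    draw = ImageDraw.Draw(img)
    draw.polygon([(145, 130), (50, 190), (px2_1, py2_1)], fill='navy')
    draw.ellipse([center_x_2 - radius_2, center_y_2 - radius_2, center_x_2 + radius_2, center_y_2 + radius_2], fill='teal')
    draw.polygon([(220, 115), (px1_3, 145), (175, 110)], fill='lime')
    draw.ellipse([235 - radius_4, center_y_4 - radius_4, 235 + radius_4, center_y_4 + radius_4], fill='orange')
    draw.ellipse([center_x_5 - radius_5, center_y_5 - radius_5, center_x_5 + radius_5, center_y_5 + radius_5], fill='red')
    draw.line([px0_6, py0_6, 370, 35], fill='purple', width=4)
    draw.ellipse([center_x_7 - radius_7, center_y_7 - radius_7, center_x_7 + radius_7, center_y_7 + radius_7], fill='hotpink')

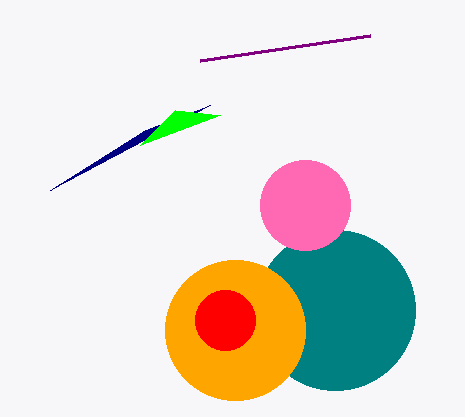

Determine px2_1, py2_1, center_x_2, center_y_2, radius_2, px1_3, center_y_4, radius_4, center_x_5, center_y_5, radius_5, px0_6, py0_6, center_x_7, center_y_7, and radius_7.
px2_1 = 210, py2_1 = 105, center_x_2 = 335, center_y_2 = 310, radius_2 = 80, px1_3 = 140, center_y_4 = 330, radius_4 = 70, center_x_5 = 225, center_y_5 = 320, radius_5 = 30, px0_6 = 200, py0_6 = 60, center_x_7 = 305, center_y_7 = 205, radius_7 = 45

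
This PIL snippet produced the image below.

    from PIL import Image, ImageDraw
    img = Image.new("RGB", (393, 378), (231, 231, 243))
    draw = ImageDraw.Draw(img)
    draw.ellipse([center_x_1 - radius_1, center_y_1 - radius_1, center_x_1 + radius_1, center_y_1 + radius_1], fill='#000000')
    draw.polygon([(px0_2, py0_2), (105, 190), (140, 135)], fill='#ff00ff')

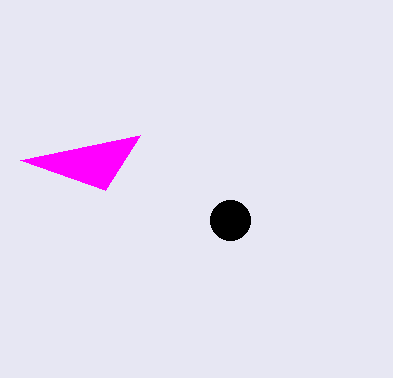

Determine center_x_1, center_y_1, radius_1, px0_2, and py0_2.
center_x_1 = 230
center_y_1 = 220
radius_1 = 20
px0_2 = 20
py0_2 = 160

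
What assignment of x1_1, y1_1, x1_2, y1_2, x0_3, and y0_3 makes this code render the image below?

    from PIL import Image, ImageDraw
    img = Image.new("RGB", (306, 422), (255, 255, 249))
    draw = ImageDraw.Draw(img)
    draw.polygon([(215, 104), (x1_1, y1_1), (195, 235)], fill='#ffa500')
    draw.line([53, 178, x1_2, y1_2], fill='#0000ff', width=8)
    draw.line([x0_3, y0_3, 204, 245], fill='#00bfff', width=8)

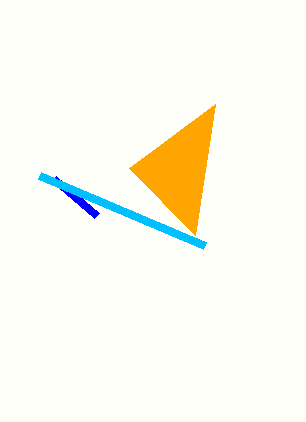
x1_1 = 129, y1_1 = 168, x1_2 = 96, y1_2 = 215, x0_3 = 39, y0_3 = 175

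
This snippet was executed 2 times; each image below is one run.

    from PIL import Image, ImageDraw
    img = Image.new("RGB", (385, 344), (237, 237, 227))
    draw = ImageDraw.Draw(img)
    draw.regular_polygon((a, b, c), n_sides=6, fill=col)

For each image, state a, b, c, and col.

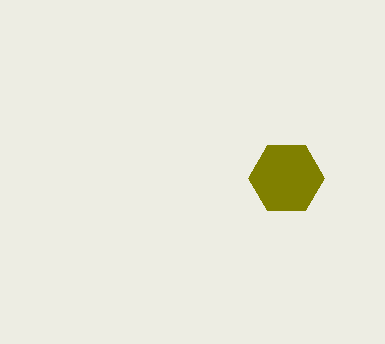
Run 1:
a = 286, b = 178, c = 38, col = 'olive'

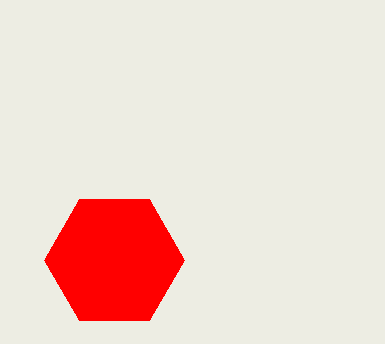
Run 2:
a = 114; b = 260; c = 70; col = 'red'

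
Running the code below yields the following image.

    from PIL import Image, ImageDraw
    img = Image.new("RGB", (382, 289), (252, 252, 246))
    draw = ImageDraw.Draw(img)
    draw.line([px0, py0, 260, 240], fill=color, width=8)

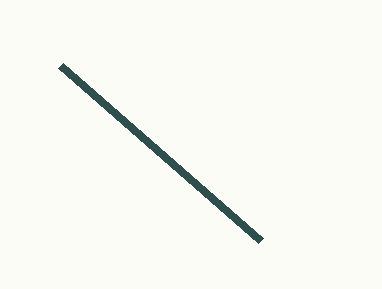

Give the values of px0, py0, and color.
px0 = 60
py0 = 65
color = 'darkslategray'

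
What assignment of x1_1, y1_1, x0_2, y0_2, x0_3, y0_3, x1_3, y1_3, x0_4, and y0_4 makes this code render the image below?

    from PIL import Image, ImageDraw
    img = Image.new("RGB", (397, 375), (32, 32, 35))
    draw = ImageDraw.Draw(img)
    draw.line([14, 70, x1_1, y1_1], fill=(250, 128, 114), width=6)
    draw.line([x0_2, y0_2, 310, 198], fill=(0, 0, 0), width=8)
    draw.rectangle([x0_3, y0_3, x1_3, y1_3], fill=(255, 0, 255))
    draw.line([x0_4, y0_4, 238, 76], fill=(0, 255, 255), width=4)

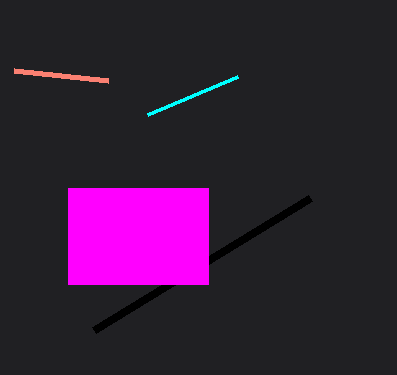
x1_1 = 108; y1_1 = 80; x0_2 = 94; y0_2 = 330; x0_3 = 68; y0_3 = 188; x1_3 = 208; y1_3 = 284; x0_4 = 148; y0_4 = 114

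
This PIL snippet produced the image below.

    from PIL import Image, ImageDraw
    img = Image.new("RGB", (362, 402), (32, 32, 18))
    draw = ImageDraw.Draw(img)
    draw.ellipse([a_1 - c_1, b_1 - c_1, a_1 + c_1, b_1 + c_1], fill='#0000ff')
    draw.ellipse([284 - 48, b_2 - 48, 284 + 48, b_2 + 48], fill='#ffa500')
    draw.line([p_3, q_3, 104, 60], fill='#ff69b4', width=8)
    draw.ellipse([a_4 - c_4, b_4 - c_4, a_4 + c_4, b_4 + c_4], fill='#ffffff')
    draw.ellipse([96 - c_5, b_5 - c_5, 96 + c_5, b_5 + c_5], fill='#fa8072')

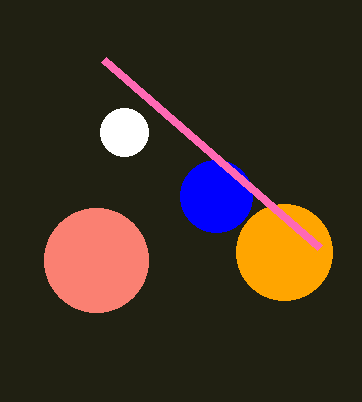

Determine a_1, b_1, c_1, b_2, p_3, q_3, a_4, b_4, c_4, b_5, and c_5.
a_1 = 216, b_1 = 196, c_1 = 36, b_2 = 252, p_3 = 320, q_3 = 248, a_4 = 124, b_4 = 132, c_4 = 24, b_5 = 260, c_5 = 52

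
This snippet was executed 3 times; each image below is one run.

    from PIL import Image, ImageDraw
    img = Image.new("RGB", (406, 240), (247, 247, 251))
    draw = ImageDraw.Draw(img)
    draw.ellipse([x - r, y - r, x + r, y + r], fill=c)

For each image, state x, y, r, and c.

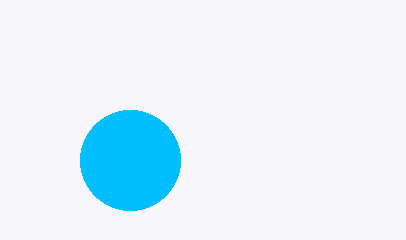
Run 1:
x = 130; y = 160; r = 50; c = 'deepskyblue'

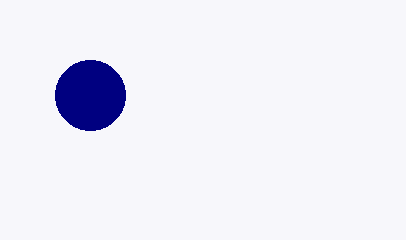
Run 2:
x = 90, y = 95, r = 35, c = 'navy'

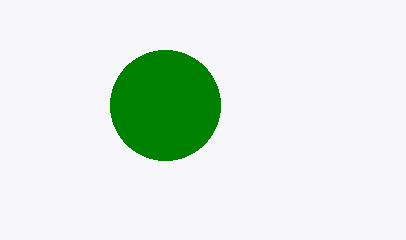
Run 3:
x = 165, y = 105, r = 55, c = 'green'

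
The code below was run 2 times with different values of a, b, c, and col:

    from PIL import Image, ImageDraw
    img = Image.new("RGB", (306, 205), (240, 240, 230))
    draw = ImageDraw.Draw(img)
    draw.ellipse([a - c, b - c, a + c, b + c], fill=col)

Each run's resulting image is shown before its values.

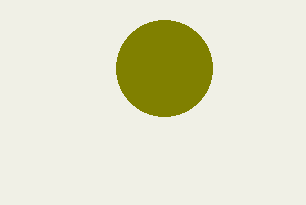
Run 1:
a = 164, b = 68, c = 48, col = 'olive'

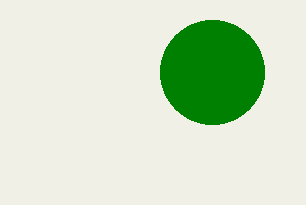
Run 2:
a = 212
b = 72
c = 52
col = 'green'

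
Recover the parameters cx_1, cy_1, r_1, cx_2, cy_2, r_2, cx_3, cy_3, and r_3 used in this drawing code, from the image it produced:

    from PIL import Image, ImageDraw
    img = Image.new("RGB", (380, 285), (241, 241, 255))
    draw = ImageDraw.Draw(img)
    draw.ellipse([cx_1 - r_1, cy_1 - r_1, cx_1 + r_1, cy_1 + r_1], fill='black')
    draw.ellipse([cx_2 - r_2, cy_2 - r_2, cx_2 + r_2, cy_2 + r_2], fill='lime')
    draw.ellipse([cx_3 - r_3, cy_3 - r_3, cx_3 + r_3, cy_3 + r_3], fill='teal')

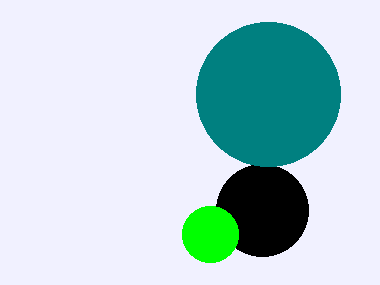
cx_1 = 262, cy_1 = 210, r_1 = 46, cx_2 = 210, cy_2 = 234, r_2 = 28, cx_3 = 268, cy_3 = 94, r_3 = 72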